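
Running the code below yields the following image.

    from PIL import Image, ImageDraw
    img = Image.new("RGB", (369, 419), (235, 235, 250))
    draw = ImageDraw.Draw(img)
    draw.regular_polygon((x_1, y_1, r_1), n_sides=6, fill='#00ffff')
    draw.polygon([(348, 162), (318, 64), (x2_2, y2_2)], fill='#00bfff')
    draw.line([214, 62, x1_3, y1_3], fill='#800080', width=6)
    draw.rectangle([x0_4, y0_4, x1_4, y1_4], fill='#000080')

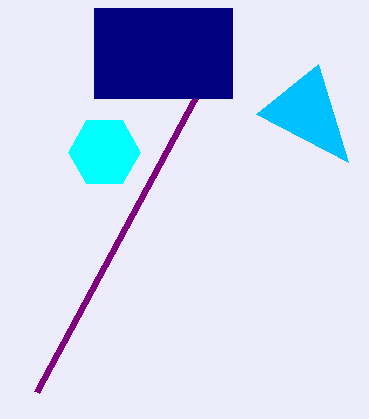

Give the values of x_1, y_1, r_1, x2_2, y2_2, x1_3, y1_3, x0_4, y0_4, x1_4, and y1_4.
x_1 = 104
y_1 = 152
r_1 = 36
x2_2 = 256
y2_2 = 114
x1_3 = 36
y1_3 = 392
x0_4 = 94
y0_4 = 8
x1_4 = 232
y1_4 = 98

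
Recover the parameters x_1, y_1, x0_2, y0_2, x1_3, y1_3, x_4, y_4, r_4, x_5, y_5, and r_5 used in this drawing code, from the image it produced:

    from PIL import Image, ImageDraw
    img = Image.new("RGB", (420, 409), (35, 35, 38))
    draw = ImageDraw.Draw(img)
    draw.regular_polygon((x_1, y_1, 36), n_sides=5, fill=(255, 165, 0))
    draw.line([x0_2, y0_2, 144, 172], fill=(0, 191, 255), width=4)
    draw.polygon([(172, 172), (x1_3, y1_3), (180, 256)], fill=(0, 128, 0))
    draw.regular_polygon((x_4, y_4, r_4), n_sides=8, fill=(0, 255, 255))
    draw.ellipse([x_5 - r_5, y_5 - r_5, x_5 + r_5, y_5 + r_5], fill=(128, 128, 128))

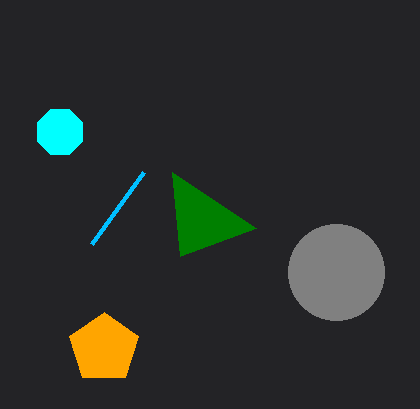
x_1 = 104; y_1 = 348; x0_2 = 92; y0_2 = 244; x1_3 = 256; y1_3 = 228; x_4 = 60; y_4 = 132; r_4 = 24; x_5 = 336; y_5 = 272; r_5 = 48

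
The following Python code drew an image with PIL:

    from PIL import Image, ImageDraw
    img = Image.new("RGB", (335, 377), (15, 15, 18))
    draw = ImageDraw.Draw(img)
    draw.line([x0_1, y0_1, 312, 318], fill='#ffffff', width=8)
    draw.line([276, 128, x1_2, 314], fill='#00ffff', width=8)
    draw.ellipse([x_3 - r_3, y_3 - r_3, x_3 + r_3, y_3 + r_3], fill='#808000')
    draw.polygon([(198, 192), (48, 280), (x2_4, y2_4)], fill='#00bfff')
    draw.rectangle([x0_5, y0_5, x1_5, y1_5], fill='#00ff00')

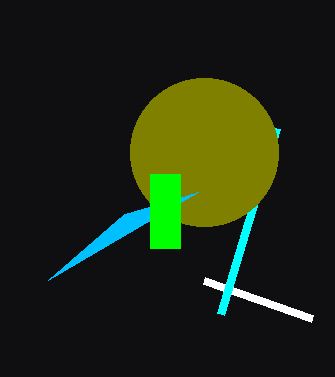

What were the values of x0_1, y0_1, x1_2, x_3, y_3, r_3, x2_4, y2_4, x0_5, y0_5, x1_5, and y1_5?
x0_1 = 204, y0_1 = 280, x1_2 = 220, x_3 = 204, y_3 = 152, r_3 = 74, x2_4 = 124, y2_4 = 214, x0_5 = 150, y0_5 = 174, x1_5 = 180, y1_5 = 248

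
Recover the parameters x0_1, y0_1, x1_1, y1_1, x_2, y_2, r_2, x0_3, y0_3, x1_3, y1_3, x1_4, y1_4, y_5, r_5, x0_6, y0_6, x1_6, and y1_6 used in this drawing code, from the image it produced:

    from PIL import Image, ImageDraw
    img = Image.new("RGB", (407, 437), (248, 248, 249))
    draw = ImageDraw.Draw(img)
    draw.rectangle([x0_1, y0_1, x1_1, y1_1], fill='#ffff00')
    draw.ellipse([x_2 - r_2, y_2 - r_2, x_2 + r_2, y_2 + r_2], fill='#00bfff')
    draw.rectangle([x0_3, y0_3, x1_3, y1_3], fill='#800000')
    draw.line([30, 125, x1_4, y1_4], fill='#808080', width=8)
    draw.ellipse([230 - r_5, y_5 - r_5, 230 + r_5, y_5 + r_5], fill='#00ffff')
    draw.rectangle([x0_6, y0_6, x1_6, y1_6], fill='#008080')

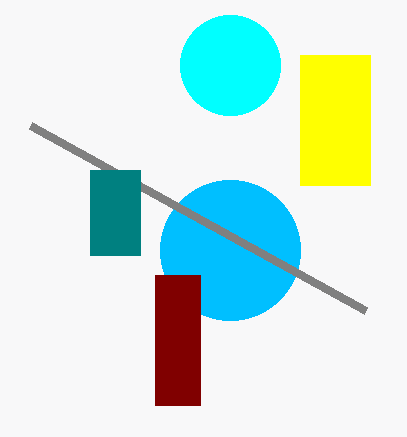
x0_1 = 300; y0_1 = 55; x1_1 = 370; y1_1 = 185; x_2 = 230; y_2 = 250; r_2 = 70; x0_3 = 155; y0_3 = 275; x1_3 = 200; y1_3 = 405; x1_4 = 365; y1_4 = 310; y_5 = 65; r_5 = 50; x0_6 = 90; y0_6 = 170; x1_6 = 140; y1_6 = 255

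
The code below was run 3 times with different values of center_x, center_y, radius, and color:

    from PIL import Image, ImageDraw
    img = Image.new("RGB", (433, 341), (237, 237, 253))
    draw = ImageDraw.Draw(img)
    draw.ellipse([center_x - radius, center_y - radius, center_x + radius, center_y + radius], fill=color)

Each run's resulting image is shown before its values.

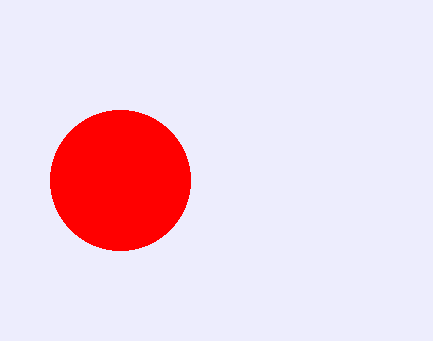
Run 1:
center_x = 120; center_y = 180; radius = 70; color = 'red'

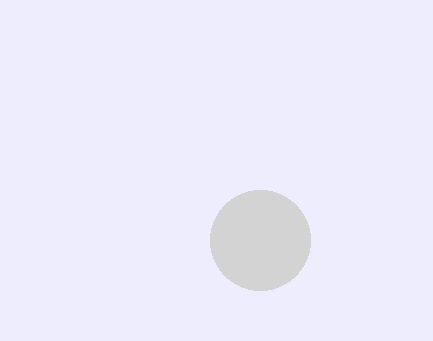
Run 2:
center_x = 260, center_y = 240, radius = 50, color = 'lightgray'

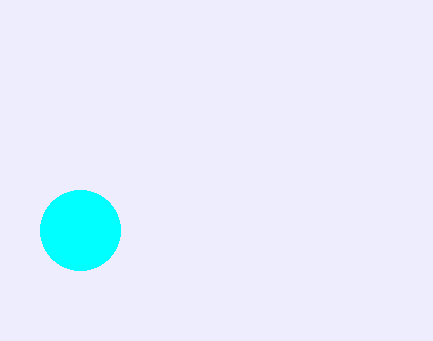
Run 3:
center_x = 80; center_y = 230; radius = 40; color = 'cyan'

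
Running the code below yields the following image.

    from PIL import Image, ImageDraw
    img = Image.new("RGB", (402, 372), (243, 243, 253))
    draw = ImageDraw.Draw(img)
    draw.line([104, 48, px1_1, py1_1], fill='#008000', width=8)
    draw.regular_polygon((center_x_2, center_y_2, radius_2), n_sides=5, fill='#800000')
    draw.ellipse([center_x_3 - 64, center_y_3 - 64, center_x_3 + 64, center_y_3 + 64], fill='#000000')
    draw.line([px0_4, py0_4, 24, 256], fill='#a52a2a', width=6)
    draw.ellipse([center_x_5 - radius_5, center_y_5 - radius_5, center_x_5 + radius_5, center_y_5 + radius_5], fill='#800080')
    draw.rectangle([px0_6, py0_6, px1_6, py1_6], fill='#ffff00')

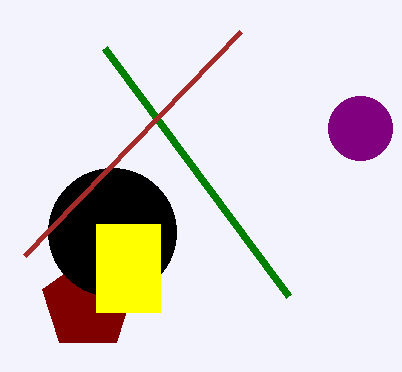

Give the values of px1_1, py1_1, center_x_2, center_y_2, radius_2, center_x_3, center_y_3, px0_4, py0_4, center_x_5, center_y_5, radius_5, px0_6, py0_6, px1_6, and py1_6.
px1_1 = 288
py1_1 = 296
center_x_2 = 88
center_y_2 = 304
radius_2 = 48
center_x_3 = 112
center_y_3 = 232
px0_4 = 240
py0_4 = 32
center_x_5 = 360
center_y_5 = 128
radius_5 = 32
px0_6 = 96
py0_6 = 224
px1_6 = 160
py1_6 = 312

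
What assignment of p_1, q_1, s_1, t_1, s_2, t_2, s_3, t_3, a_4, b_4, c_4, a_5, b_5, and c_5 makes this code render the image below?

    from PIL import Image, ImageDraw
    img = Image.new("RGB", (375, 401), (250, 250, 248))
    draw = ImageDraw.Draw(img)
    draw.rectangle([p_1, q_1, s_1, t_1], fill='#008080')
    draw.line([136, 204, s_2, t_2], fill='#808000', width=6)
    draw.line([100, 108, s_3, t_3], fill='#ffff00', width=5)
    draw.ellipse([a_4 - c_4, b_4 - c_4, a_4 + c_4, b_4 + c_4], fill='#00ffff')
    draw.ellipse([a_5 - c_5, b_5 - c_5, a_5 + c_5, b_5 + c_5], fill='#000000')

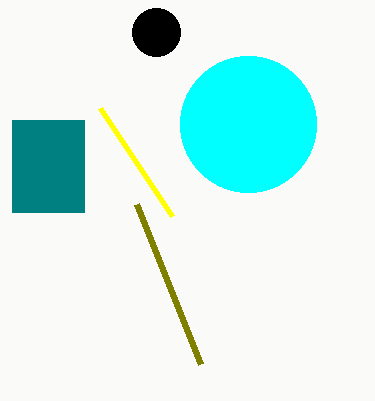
p_1 = 12; q_1 = 120; s_1 = 84; t_1 = 212; s_2 = 200; t_2 = 364; s_3 = 172; t_3 = 216; a_4 = 248; b_4 = 124; c_4 = 68; a_5 = 156; b_5 = 32; c_5 = 24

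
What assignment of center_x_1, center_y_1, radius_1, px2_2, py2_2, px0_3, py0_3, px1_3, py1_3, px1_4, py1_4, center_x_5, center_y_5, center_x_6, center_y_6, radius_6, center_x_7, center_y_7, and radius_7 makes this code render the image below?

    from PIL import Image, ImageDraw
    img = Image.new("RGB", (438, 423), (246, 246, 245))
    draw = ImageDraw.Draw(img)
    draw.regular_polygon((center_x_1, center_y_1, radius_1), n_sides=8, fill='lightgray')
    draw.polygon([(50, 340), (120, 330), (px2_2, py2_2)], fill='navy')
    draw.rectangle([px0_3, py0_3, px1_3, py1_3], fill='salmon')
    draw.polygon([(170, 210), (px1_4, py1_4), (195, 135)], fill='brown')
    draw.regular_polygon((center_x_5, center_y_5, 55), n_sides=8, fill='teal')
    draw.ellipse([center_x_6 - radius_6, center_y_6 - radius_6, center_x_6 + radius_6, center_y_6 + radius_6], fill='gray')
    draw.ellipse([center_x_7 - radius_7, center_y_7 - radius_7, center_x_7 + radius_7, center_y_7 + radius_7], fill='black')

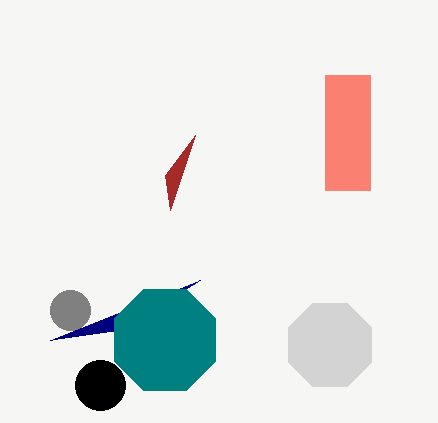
center_x_1 = 330
center_y_1 = 345
radius_1 = 45
px2_2 = 200
py2_2 = 280
px0_3 = 325
py0_3 = 75
px1_3 = 370
py1_3 = 190
px1_4 = 165
py1_4 = 175
center_x_5 = 165
center_y_5 = 340
center_x_6 = 70
center_y_6 = 310
radius_6 = 20
center_x_7 = 100
center_y_7 = 385
radius_7 = 25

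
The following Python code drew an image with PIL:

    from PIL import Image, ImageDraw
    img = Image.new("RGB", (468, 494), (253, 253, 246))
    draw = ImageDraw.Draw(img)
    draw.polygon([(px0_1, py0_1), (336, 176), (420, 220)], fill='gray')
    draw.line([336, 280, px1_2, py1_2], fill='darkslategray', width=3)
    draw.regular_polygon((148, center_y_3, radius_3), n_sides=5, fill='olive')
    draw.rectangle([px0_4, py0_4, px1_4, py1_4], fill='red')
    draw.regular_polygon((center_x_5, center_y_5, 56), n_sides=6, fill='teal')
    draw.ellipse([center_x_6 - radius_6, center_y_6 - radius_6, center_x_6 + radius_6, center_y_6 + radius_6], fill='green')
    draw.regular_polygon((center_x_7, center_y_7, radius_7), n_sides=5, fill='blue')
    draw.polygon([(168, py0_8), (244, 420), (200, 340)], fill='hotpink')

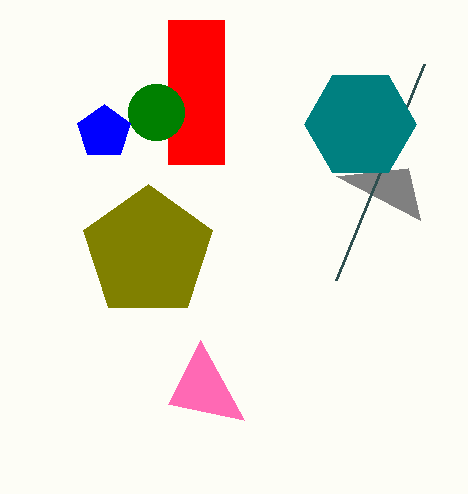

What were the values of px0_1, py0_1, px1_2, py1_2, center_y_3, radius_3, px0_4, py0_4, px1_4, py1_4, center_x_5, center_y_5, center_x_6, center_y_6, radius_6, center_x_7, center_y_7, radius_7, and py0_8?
px0_1 = 408; py0_1 = 168; px1_2 = 424; py1_2 = 64; center_y_3 = 252; radius_3 = 68; px0_4 = 168; py0_4 = 20; px1_4 = 224; py1_4 = 164; center_x_5 = 360; center_y_5 = 124; center_x_6 = 156; center_y_6 = 112; radius_6 = 28; center_x_7 = 104; center_y_7 = 132; radius_7 = 28; py0_8 = 404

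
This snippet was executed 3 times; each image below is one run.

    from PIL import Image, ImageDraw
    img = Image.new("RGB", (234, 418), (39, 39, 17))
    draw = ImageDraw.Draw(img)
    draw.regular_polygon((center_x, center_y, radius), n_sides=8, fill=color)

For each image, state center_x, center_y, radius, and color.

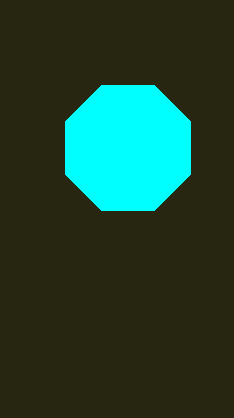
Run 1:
center_x = 128, center_y = 148, radius = 68, color = 'cyan'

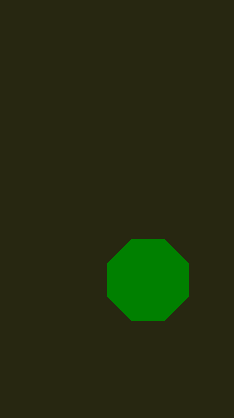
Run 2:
center_x = 148, center_y = 280, radius = 44, color = 'green'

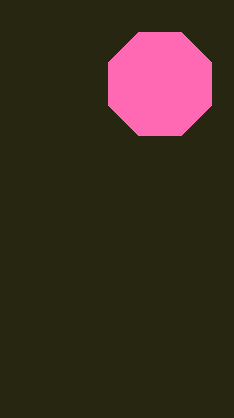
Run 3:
center_x = 160
center_y = 84
radius = 56
color = 'hotpink'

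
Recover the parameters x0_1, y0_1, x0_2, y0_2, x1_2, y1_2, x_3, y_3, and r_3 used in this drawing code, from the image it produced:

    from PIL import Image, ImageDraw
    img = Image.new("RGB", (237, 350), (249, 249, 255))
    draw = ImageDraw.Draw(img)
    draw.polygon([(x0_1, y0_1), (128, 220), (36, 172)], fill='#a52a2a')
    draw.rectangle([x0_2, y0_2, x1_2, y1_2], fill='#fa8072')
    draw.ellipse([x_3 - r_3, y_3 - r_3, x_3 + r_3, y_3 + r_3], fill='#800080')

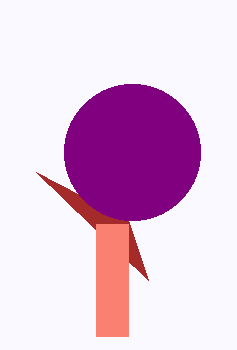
x0_1 = 148, y0_1 = 280, x0_2 = 96, y0_2 = 224, x1_2 = 128, y1_2 = 336, x_3 = 132, y_3 = 152, r_3 = 68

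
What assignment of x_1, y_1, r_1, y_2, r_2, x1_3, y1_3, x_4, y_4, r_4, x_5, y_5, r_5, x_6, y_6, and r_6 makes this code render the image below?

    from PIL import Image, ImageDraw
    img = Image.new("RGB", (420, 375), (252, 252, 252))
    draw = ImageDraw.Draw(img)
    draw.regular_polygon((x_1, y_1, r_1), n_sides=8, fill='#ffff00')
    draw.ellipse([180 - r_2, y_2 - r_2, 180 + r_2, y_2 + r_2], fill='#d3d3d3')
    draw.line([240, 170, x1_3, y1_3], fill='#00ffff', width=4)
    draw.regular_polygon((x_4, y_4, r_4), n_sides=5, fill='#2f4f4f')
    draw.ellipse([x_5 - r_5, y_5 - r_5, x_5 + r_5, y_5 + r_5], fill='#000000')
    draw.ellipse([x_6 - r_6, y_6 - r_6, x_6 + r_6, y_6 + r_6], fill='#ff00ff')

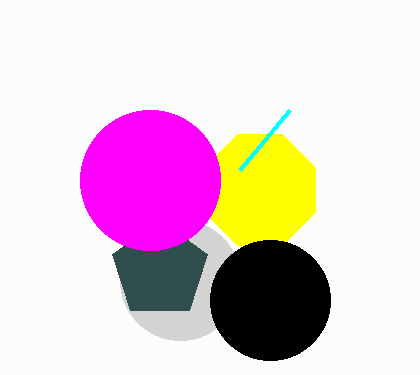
x_1 = 260, y_1 = 190, r_1 = 60, y_2 = 280, r_2 = 60, x1_3 = 290, y1_3 = 110, x_4 = 160, y_4 = 270, r_4 = 50, x_5 = 270, y_5 = 300, r_5 = 60, x_6 = 150, y_6 = 180, r_6 = 70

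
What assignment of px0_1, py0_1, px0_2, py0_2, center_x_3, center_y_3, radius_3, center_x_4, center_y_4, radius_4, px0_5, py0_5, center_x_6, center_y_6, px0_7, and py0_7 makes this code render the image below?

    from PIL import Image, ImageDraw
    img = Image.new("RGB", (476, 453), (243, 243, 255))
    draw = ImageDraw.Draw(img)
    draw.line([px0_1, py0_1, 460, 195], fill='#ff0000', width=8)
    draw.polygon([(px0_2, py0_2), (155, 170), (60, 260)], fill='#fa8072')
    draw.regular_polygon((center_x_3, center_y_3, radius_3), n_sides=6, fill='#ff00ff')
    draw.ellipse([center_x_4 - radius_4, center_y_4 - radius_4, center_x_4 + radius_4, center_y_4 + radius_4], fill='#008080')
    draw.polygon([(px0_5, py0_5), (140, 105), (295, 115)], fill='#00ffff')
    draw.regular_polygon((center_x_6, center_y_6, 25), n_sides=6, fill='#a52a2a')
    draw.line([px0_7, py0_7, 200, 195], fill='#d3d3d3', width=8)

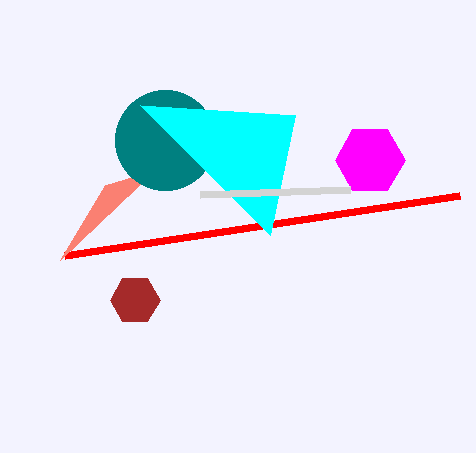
px0_1 = 65; py0_1 = 255; px0_2 = 105; py0_2 = 185; center_x_3 = 370; center_y_3 = 160; radius_3 = 35; center_x_4 = 165; center_y_4 = 140; radius_4 = 50; px0_5 = 270; py0_5 = 235; center_x_6 = 135; center_y_6 = 300; px0_7 = 350; py0_7 = 190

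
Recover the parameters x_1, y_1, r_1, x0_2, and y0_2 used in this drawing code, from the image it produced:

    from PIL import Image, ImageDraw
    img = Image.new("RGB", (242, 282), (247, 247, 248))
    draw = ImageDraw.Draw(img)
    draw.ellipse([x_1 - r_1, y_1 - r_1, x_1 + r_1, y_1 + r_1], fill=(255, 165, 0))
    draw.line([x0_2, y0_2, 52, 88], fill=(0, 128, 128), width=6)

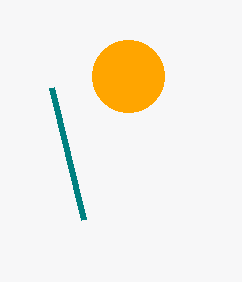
x_1 = 128
y_1 = 76
r_1 = 36
x0_2 = 84
y0_2 = 220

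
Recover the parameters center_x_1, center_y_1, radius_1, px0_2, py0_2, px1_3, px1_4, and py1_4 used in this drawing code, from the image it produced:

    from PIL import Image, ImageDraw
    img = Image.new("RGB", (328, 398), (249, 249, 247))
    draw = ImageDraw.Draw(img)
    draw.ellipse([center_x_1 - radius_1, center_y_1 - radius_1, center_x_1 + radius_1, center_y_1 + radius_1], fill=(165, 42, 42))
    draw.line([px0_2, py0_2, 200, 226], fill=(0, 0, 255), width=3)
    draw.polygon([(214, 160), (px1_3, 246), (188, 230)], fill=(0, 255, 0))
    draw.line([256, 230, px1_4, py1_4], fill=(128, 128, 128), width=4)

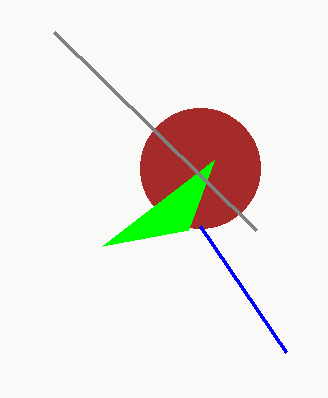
center_x_1 = 200
center_y_1 = 168
radius_1 = 60
px0_2 = 286
py0_2 = 352
px1_3 = 102
px1_4 = 54
py1_4 = 32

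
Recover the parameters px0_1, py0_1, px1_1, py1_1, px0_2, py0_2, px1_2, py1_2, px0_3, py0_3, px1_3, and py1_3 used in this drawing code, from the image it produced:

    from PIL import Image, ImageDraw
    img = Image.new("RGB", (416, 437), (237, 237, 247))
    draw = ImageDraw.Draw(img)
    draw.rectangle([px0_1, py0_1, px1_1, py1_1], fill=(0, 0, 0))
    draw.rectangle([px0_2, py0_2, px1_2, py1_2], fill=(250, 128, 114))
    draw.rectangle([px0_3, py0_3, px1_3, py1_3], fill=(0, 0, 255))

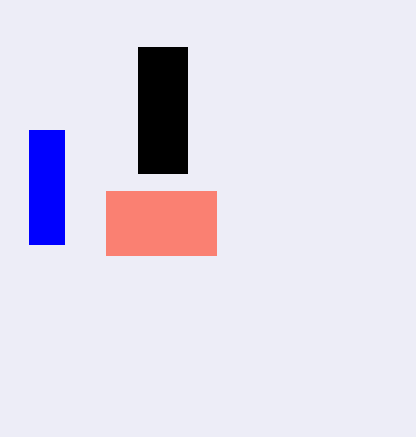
px0_1 = 138; py0_1 = 47; px1_1 = 187; py1_1 = 173; px0_2 = 106; py0_2 = 191; px1_2 = 216; py1_2 = 255; px0_3 = 29; py0_3 = 130; px1_3 = 64; py1_3 = 244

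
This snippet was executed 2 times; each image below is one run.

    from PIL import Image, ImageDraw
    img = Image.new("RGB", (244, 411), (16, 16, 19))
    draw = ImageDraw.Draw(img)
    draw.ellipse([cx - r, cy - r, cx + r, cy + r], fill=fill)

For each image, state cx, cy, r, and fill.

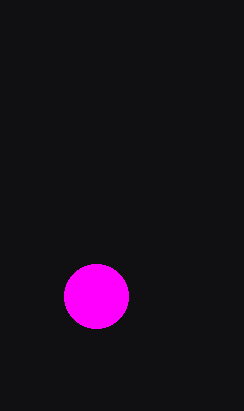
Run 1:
cx = 96
cy = 296
r = 32
fill = 'magenta'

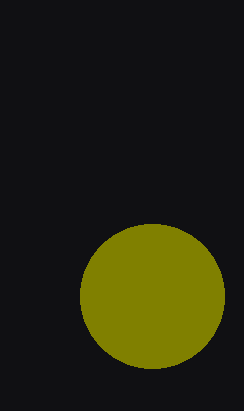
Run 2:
cx = 152; cy = 296; r = 72; fill = 'olive'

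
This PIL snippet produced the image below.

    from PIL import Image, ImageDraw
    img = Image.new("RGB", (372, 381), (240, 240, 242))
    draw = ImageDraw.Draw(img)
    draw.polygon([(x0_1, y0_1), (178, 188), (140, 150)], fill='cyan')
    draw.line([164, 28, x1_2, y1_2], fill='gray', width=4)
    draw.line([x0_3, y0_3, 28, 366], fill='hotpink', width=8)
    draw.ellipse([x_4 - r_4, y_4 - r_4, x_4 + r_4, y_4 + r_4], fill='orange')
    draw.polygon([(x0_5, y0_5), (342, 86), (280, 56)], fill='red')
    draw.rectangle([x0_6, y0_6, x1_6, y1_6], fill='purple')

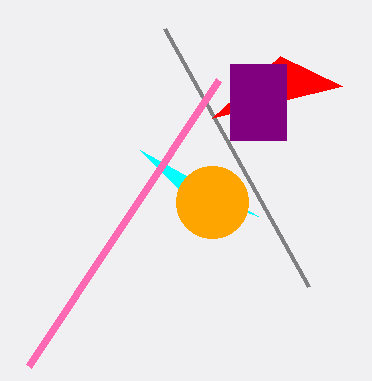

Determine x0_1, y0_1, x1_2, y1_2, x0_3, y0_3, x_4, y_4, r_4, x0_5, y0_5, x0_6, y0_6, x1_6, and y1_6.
x0_1 = 258; y0_1 = 216; x1_2 = 308; y1_2 = 286; x0_3 = 218; y0_3 = 80; x_4 = 212; y_4 = 202; r_4 = 36; x0_5 = 212; y0_5 = 118; x0_6 = 230; y0_6 = 64; x1_6 = 286; y1_6 = 140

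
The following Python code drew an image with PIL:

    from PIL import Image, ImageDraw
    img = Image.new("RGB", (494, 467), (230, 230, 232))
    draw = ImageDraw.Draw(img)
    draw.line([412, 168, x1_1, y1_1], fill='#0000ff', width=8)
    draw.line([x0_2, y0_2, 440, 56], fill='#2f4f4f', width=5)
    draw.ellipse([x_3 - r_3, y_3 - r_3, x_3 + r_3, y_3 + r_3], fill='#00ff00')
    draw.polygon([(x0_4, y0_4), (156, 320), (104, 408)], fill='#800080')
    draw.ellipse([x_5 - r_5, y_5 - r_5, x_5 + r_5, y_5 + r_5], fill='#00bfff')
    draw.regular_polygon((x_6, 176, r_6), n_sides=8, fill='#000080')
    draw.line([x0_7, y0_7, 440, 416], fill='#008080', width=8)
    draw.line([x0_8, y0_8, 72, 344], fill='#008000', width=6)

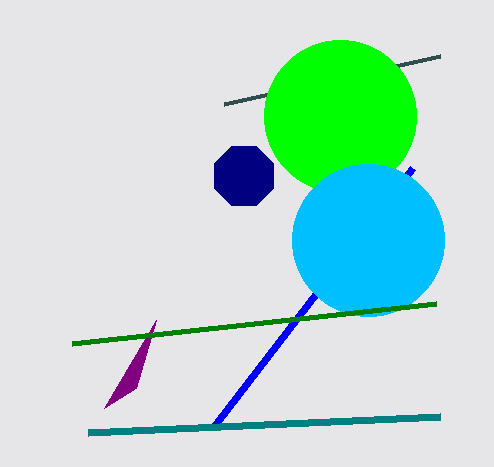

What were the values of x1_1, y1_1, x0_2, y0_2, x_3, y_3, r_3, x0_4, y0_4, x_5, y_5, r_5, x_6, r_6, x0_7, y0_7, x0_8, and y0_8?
x1_1 = 212, y1_1 = 428, x0_2 = 224, y0_2 = 104, x_3 = 340, y_3 = 116, r_3 = 76, x0_4 = 136, y0_4 = 388, x_5 = 368, y_5 = 240, r_5 = 76, x_6 = 244, r_6 = 32, x0_7 = 88, y0_7 = 432, x0_8 = 436, y0_8 = 304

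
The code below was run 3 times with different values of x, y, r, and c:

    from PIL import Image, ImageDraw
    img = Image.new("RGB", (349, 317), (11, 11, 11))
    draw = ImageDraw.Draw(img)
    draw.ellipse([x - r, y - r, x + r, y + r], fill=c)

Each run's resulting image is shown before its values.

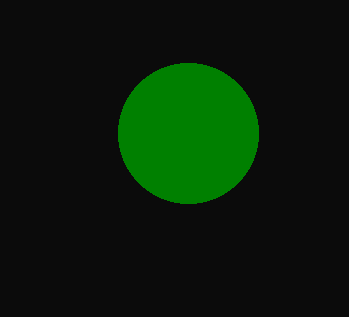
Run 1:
x = 188
y = 133
r = 70
c = 'green'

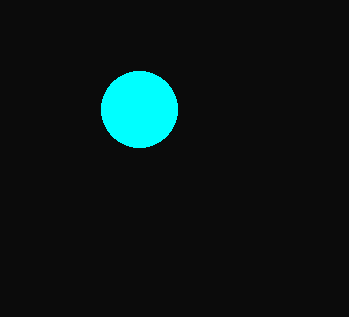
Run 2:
x = 139
y = 109
r = 38
c = 'cyan'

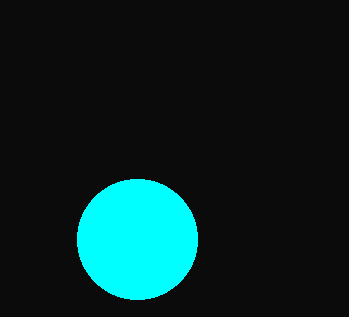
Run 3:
x = 137, y = 239, r = 60, c = 'cyan'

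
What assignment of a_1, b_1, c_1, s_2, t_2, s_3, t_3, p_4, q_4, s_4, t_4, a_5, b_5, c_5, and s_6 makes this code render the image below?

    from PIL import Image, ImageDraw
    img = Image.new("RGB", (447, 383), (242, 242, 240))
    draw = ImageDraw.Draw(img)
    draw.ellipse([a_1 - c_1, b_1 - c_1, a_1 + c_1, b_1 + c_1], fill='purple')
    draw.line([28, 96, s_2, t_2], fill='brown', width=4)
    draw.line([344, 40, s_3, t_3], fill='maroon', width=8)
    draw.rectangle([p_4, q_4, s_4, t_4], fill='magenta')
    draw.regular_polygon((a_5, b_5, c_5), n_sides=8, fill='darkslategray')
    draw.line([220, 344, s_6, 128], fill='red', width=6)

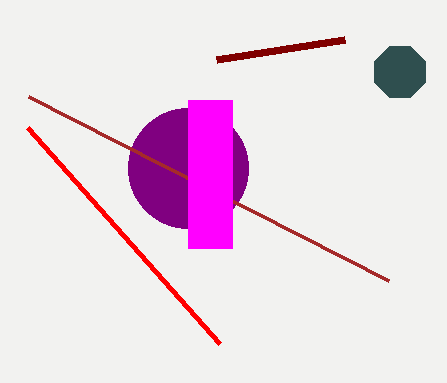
a_1 = 188; b_1 = 168; c_1 = 60; s_2 = 388; t_2 = 280; s_3 = 216; t_3 = 60; p_4 = 188; q_4 = 100; s_4 = 232; t_4 = 248; a_5 = 400; b_5 = 72; c_5 = 28; s_6 = 28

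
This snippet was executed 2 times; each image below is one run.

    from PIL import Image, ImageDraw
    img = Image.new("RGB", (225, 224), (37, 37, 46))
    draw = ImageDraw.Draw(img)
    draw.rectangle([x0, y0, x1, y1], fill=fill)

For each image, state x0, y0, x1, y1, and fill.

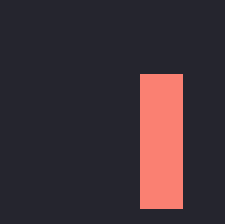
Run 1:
x0 = 140, y0 = 74, x1 = 182, y1 = 208, fill = 'salmon'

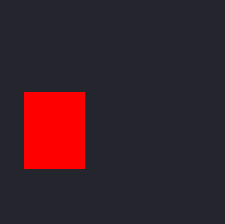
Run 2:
x0 = 24; y0 = 92; x1 = 84; y1 = 168; fill = 'red'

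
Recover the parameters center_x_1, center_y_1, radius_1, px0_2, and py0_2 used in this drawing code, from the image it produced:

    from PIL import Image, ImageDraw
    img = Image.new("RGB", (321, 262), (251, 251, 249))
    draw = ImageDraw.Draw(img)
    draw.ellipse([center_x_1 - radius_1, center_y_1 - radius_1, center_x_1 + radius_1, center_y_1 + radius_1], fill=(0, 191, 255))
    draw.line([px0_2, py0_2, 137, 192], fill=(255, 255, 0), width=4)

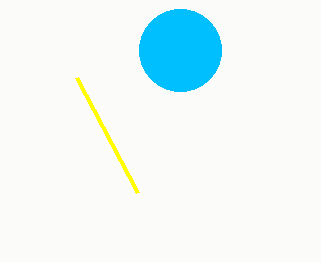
center_x_1 = 180; center_y_1 = 50; radius_1 = 41; px0_2 = 76; py0_2 = 77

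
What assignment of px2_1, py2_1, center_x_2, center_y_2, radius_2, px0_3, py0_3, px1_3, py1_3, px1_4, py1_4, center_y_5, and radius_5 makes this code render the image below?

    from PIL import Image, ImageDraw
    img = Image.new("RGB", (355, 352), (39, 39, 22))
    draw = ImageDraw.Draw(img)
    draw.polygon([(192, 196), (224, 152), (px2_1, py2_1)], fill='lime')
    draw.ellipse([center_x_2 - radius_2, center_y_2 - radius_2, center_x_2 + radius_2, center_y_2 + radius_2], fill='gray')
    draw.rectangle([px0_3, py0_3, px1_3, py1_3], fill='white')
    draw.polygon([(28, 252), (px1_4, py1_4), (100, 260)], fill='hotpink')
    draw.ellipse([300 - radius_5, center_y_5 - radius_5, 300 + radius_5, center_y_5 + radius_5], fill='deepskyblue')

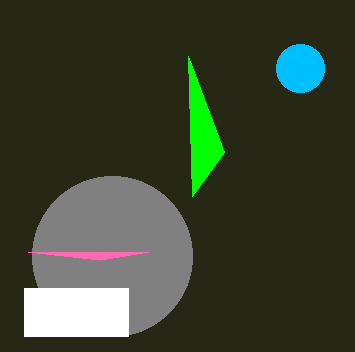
px2_1 = 188
py2_1 = 56
center_x_2 = 112
center_y_2 = 256
radius_2 = 80
px0_3 = 24
py0_3 = 288
px1_3 = 128
py1_3 = 336
px1_4 = 148
py1_4 = 252
center_y_5 = 68
radius_5 = 24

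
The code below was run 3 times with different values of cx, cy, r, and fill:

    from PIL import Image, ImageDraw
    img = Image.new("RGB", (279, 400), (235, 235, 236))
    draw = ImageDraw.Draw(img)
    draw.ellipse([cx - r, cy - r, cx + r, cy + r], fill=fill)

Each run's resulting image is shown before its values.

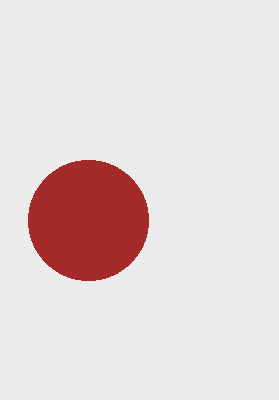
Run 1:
cx = 88, cy = 220, r = 60, fill = 'brown'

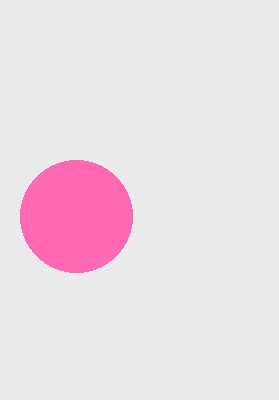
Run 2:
cx = 76
cy = 216
r = 56
fill = 'hotpink'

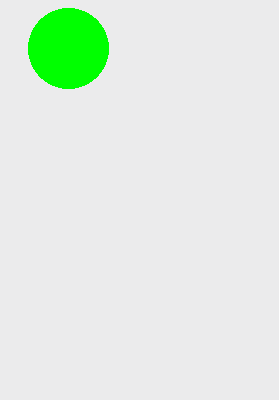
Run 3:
cx = 68; cy = 48; r = 40; fill = 'lime'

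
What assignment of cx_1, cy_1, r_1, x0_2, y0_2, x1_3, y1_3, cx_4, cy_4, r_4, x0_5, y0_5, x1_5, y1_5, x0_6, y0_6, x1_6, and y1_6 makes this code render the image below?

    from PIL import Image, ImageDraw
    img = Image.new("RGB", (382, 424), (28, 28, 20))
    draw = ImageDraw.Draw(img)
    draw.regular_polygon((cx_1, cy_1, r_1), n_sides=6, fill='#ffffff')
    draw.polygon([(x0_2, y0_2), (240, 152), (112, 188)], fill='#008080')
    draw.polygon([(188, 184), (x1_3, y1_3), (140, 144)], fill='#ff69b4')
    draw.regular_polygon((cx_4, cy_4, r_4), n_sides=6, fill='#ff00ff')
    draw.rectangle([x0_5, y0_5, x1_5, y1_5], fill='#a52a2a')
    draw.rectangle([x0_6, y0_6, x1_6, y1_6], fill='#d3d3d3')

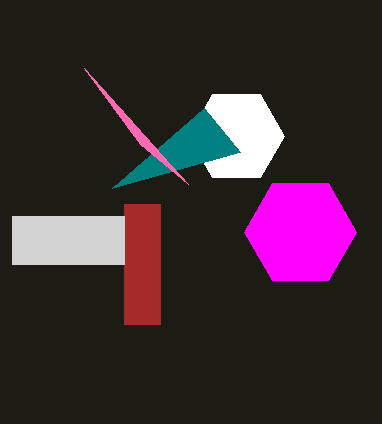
cx_1 = 236, cy_1 = 136, r_1 = 48, x0_2 = 204, y0_2 = 108, x1_3 = 84, y1_3 = 68, cx_4 = 300, cy_4 = 232, r_4 = 56, x0_5 = 124, y0_5 = 204, x1_5 = 160, y1_5 = 324, x0_6 = 12, y0_6 = 216, x1_6 = 124, y1_6 = 264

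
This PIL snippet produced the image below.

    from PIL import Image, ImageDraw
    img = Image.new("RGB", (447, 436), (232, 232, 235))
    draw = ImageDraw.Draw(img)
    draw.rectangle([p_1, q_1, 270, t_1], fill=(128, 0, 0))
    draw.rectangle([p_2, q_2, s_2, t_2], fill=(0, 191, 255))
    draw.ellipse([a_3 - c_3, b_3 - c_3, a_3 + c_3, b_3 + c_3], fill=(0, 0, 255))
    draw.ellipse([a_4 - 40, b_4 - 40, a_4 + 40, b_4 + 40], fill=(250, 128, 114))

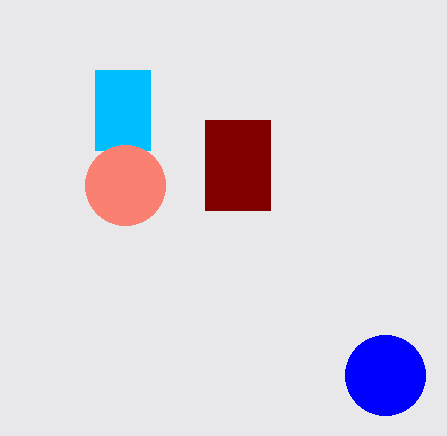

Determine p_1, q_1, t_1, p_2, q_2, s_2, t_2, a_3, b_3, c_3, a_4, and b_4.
p_1 = 205; q_1 = 120; t_1 = 210; p_2 = 95; q_2 = 70; s_2 = 150; t_2 = 150; a_3 = 385; b_3 = 375; c_3 = 40; a_4 = 125; b_4 = 185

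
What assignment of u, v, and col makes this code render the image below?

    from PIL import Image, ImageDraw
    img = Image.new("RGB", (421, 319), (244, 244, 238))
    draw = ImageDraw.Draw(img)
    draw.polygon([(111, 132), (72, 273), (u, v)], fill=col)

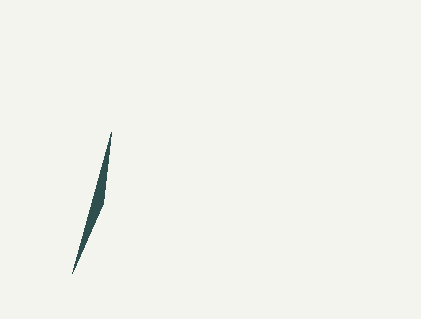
u = 103, v = 203, col = 'darkslategray'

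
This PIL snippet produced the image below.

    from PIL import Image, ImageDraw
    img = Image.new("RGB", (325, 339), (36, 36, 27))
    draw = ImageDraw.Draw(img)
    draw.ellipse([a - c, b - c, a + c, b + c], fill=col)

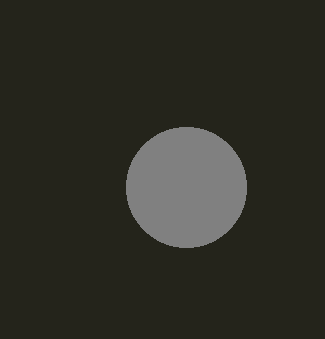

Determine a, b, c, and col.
a = 186; b = 187; c = 60; col = 'gray'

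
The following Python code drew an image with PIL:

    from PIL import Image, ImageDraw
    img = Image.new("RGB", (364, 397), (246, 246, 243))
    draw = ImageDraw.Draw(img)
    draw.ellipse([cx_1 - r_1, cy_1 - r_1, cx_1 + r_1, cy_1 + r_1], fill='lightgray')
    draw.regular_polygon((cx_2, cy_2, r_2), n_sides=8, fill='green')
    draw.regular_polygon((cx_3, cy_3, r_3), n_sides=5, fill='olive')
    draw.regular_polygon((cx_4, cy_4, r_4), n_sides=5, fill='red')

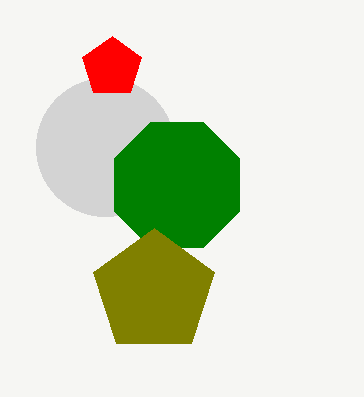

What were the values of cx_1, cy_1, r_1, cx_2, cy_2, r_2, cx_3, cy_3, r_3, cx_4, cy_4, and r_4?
cx_1 = 105
cy_1 = 147
r_1 = 69
cx_2 = 177
cy_2 = 185
r_2 = 68
cx_3 = 154
cy_3 = 292
r_3 = 64
cx_4 = 112
cy_4 = 67
r_4 = 31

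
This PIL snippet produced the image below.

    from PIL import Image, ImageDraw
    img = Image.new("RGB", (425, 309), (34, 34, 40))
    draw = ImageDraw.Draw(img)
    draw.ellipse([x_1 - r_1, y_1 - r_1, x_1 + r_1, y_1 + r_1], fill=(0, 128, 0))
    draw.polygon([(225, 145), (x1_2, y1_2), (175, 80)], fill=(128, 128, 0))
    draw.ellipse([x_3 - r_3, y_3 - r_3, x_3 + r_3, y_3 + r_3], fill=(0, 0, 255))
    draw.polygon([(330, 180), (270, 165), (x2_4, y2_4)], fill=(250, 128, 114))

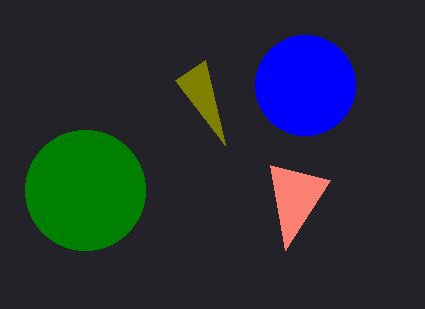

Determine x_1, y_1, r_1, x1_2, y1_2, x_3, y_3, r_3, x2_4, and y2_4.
x_1 = 85, y_1 = 190, r_1 = 60, x1_2 = 205, y1_2 = 60, x_3 = 305, y_3 = 85, r_3 = 50, x2_4 = 285, y2_4 = 250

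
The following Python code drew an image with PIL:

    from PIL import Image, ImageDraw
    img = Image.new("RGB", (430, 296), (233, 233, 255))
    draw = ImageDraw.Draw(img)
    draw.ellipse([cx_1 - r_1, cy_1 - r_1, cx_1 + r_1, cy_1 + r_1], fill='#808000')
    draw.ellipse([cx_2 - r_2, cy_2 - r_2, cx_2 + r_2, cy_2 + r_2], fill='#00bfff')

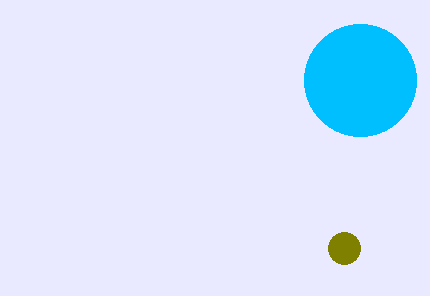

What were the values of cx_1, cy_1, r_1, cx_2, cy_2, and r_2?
cx_1 = 344
cy_1 = 248
r_1 = 16
cx_2 = 360
cy_2 = 80
r_2 = 56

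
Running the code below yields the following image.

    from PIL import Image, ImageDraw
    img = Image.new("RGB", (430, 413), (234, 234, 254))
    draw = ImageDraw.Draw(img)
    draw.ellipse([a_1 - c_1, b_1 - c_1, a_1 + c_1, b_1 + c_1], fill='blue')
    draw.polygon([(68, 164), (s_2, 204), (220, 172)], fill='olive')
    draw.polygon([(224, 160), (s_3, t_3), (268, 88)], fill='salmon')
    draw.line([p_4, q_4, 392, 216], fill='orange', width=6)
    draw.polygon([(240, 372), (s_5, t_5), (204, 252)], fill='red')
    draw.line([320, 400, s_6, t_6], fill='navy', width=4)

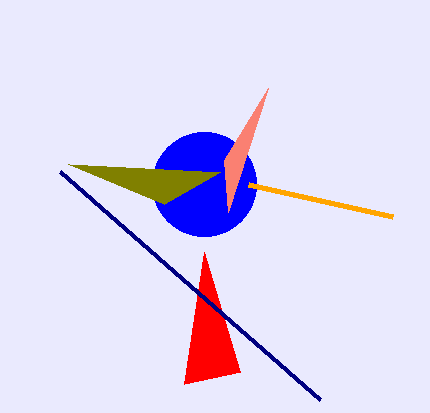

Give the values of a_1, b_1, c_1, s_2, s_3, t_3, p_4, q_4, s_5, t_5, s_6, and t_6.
a_1 = 204, b_1 = 184, c_1 = 52, s_2 = 164, s_3 = 228, t_3 = 212, p_4 = 248, q_4 = 184, s_5 = 184, t_5 = 384, s_6 = 60, t_6 = 172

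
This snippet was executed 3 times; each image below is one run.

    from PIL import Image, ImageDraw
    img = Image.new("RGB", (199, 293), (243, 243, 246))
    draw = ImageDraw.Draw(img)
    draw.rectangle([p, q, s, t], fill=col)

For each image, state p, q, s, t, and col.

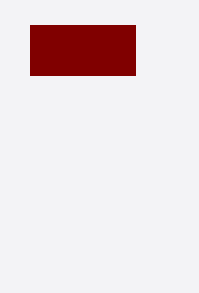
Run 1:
p = 30
q = 25
s = 135
t = 75
col = 'maroon'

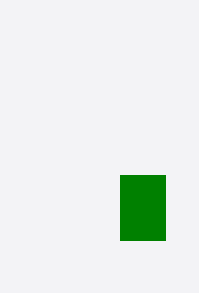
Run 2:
p = 120
q = 175
s = 165
t = 240
col = 'green'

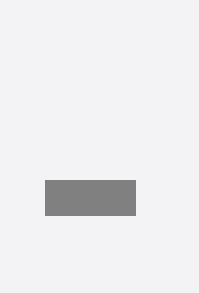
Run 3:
p = 45; q = 180; s = 135; t = 215; col = 'gray'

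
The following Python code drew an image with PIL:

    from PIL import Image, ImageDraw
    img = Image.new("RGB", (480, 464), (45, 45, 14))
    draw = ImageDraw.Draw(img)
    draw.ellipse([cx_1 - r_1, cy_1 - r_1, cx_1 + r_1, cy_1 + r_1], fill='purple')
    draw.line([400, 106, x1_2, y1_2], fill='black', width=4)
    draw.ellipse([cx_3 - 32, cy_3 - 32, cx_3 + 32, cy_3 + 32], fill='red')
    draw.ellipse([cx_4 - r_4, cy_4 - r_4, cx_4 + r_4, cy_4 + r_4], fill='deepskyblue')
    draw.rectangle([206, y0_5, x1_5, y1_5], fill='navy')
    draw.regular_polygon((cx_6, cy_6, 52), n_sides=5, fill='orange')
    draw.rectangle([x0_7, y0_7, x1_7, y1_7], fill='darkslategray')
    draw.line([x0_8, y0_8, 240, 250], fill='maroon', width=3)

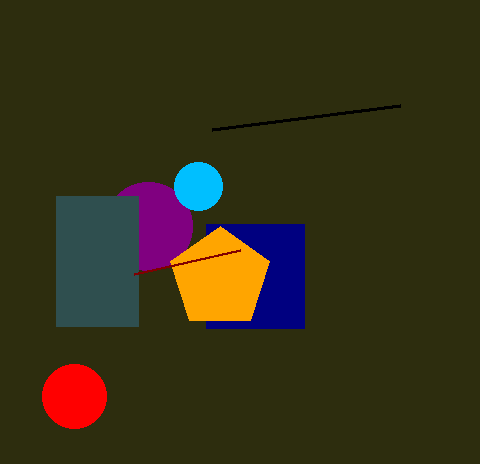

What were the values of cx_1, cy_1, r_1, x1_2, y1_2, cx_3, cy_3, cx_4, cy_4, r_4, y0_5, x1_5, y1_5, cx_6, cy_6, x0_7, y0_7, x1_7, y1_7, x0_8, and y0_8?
cx_1 = 148; cy_1 = 226; r_1 = 44; x1_2 = 212; y1_2 = 130; cx_3 = 74; cy_3 = 396; cx_4 = 198; cy_4 = 186; r_4 = 24; y0_5 = 224; x1_5 = 304; y1_5 = 328; cx_6 = 220; cy_6 = 278; x0_7 = 56; y0_7 = 196; x1_7 = 138; y1_7 = 326; x0_8 = 134; y0_8 = 274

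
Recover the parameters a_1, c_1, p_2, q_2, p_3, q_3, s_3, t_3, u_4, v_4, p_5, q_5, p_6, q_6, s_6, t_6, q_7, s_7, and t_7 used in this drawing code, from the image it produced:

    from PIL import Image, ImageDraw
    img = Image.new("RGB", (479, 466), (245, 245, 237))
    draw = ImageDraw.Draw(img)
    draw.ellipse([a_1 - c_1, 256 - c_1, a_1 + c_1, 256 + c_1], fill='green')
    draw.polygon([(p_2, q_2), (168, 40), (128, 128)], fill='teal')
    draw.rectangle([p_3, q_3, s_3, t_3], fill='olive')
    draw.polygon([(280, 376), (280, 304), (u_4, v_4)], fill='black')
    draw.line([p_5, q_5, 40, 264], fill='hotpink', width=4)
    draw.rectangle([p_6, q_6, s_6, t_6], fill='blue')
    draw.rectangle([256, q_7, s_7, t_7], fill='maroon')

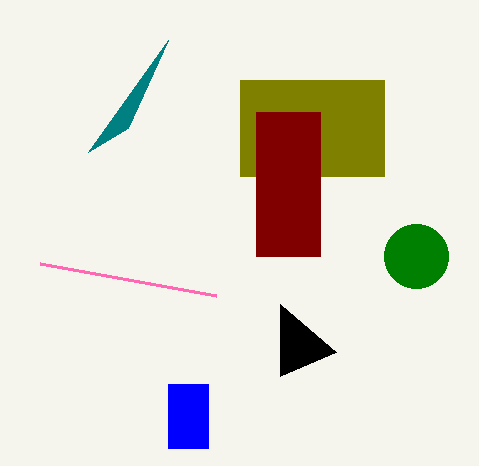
a_1 = 416; c_1 = 32; p_2 = 88; q_2 = 152; p_3 = 240; q_3 = 80; s_3 = 384; t_3 = 176; u_4 = 336; v_4 = 352; p_5 = 216; q_5 = 296; p_6 = 168; q_6 = 384; s_6 = 208; t_6 = 448; q_7 = 112; s_7 = 320; t_7 = 256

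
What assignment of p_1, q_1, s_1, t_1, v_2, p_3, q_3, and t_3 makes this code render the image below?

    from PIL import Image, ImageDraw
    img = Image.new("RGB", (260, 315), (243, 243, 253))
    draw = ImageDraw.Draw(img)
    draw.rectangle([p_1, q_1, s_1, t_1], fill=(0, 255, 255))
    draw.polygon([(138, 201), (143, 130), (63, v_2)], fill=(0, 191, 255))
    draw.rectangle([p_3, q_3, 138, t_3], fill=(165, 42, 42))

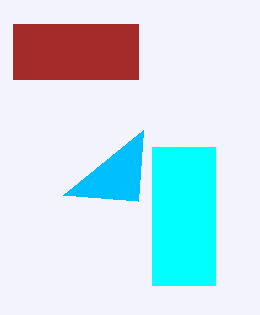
p_1 = 152, q_1 = 147, s_1 = 215, t_1 = 285, v_2 = 195, p_3 = 13, q_3 = 24, t_3 = 79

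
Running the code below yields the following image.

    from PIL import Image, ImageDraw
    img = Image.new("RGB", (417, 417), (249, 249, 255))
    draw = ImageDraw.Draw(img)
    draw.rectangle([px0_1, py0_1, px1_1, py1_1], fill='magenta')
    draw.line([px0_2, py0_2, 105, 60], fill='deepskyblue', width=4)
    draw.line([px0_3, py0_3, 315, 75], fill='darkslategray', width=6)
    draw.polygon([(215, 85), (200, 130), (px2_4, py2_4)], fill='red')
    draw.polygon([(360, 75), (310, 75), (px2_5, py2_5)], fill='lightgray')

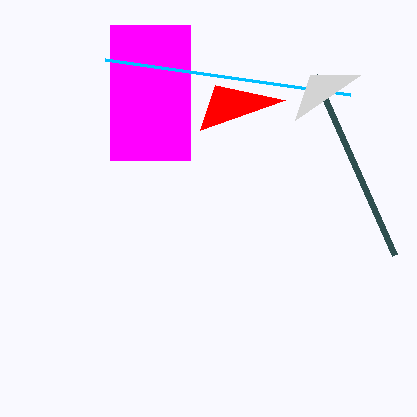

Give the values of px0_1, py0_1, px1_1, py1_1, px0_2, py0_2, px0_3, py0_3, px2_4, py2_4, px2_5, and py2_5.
px0_1 = 110
py0_1 = 25
px1_1 = 190
py1_1 = 160
px0_2 = 350
py0_2 = 95
px0_3 = 395
py0_3 = 255
px2_4 = 285
py2_4 = 100
px2_5 = 295
py2_5 = 120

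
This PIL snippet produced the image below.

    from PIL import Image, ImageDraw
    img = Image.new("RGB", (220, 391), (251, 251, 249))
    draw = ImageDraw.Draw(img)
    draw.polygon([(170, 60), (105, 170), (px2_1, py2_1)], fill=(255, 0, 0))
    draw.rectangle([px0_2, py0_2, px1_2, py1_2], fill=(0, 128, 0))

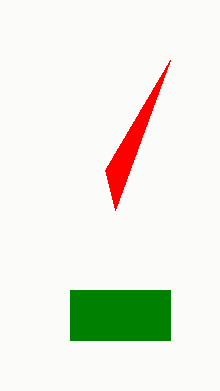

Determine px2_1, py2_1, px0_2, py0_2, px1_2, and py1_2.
px2_1 = 115; py2_1 = 210; px0_2 = 70; py0_2 = 290; px1_2 = 170; py1_2 = 340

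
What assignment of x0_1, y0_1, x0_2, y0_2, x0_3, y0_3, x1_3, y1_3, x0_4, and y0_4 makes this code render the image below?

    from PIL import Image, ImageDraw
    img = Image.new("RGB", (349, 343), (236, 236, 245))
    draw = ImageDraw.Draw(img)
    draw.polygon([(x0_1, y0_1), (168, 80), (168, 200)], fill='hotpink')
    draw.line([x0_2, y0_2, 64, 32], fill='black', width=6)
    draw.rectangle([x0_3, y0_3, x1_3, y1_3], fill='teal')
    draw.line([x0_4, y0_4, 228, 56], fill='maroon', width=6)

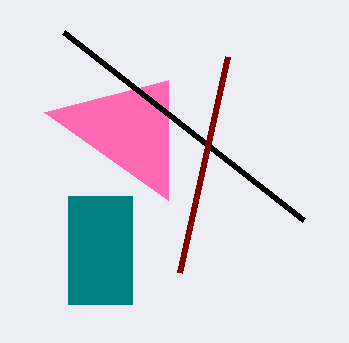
x0_1 = 44; y0_1 = 112; x0_2 = 304; y0_2 = 220; x0_3 = 68; y0_3 = 196; x1_3 = 132; y1_3 = 304; x0_4 = 180; y0_4 = 272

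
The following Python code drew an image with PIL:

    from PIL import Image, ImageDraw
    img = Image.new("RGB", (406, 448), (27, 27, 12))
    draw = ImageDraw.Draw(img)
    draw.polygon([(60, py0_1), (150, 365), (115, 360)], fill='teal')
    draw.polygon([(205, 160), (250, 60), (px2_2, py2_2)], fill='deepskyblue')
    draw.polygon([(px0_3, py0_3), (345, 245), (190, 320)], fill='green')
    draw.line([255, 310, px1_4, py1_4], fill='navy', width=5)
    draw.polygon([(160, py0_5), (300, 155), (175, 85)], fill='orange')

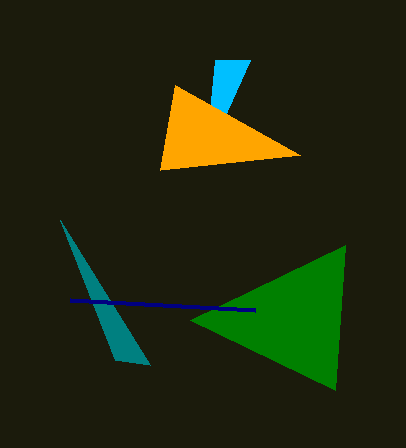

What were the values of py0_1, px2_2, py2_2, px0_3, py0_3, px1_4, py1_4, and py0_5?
py0_1 = 220; px2_2 = 215; py2_2 = 60; px0_3 = 335; py0_3 = 390; px1_4 = 70; py1_4 = 300; py0_5 = 170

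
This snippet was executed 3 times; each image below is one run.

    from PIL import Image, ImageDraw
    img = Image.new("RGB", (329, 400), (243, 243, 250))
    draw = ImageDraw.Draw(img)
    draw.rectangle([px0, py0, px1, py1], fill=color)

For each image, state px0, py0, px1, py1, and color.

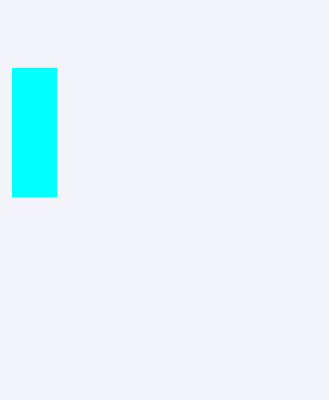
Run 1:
px0 = 12; py0 = 68; px1 = 56; py1 = 196; color = 'cyan'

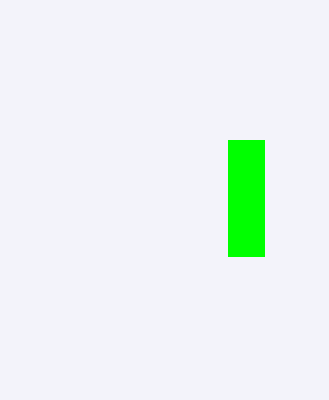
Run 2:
px0 = 228, py0 = 140, px1 = 264, py1 = 256, color = 'lime'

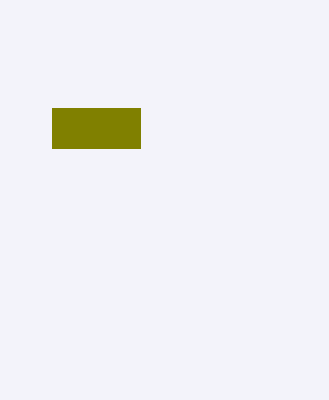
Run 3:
px0 = 52, py0 = 108, px1 = 140, py1 = 148, color = 'olive'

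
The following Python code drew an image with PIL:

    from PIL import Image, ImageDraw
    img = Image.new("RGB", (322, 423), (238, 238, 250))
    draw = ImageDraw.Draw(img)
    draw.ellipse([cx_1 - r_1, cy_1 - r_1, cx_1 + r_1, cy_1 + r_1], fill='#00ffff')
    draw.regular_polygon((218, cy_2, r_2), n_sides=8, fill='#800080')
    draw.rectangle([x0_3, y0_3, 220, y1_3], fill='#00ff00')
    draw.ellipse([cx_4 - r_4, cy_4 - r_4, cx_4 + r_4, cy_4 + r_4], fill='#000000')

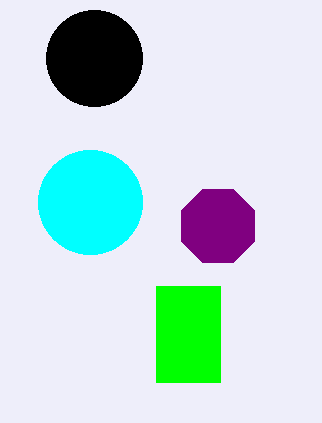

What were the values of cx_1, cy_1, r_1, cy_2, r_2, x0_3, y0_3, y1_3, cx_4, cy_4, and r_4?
cx_1 = 90
cy_1 = 202
r_1 = 52
cy_2 = 226
r_2 = 40
x0_3 = 156
y0_3 = 286
y1_3 = 382
cx_4 = 94
cy_4 = 58
r_4 = 48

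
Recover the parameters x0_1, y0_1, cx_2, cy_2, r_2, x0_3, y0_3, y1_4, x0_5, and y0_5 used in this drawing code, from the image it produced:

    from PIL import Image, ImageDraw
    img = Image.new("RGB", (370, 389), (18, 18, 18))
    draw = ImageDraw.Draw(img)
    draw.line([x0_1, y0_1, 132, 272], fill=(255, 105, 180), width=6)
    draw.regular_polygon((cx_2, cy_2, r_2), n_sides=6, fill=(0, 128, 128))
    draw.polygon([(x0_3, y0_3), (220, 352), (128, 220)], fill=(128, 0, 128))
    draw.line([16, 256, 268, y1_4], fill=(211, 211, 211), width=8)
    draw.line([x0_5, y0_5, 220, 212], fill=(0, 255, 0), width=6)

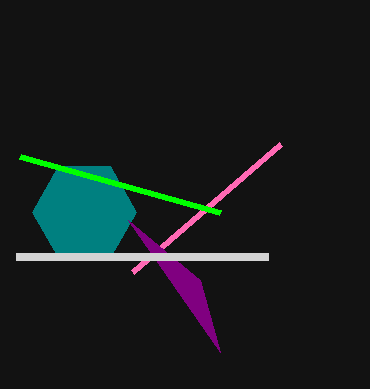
x0_1 = 280, y0_1 = 144, cx_2 = 84, cy_2 = 212, r_2 = 52, x0_3 = 200, y0_3 = 280, y1_4 = 256, x0_5 = 20, y0_5 = 156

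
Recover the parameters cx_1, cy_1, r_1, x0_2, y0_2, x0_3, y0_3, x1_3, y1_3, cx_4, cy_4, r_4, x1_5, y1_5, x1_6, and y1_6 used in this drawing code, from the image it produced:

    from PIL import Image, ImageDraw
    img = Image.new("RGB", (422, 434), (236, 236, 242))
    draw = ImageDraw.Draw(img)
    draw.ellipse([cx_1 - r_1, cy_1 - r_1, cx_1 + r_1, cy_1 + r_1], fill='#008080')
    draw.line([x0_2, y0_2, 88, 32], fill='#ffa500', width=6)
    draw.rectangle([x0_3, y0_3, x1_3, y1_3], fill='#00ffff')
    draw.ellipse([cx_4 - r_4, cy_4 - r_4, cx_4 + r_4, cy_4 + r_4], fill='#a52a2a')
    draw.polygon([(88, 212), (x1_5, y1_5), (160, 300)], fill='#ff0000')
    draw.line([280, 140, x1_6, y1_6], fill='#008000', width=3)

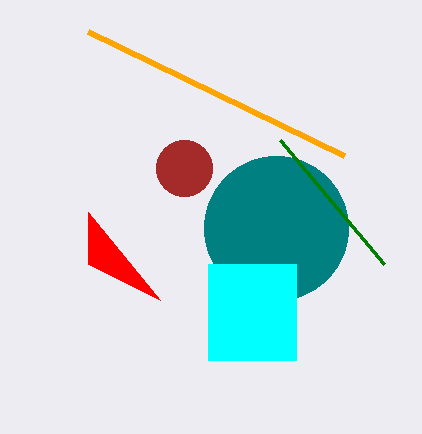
cx_1 = 276, cy_1 = 228, r_1 = 72, x0_2 = 344, y0_2 = 156, x0_3 = 208, y0_3 = 264, x1_3 = 296, y1_3 = 360, cx_4 = 184, cy_4 = 168, r_4 = 28, x1_5 = 88, y1_5 = 264, x1_6 = 384, y1_6 = 264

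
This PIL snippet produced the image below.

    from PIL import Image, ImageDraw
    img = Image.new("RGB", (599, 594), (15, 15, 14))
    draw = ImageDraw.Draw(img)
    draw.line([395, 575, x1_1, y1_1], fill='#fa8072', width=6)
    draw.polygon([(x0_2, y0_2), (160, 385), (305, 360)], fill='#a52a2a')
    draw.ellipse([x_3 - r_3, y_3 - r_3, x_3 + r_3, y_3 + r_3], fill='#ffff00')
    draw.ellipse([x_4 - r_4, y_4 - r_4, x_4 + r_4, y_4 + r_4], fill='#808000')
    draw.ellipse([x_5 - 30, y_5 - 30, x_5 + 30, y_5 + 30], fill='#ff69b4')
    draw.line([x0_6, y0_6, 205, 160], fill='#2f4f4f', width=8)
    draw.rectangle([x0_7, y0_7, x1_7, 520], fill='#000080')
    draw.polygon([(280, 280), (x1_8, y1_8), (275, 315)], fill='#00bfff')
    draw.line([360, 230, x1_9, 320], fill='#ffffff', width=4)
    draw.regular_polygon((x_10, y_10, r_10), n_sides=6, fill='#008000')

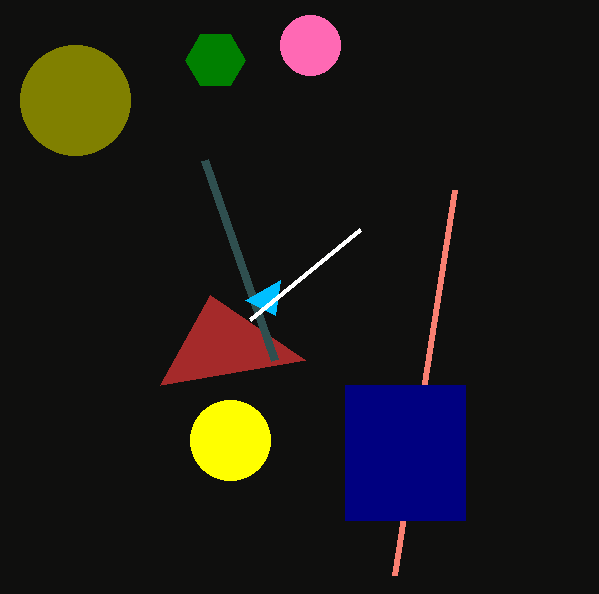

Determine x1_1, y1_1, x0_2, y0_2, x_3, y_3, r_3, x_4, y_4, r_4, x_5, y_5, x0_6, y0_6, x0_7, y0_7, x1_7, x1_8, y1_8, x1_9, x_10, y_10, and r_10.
x1_1 = 455
y1_1 = 190
x0_2 = 210
y0_2 = 295
x_3 = 230
y_3 = 440
r_3 = 40
x_4 = 75
y_4 = 100
r_4 = 55
x_5 = 310
y_5 = 45
x0_6 = 275
y0_6 = 360
x0_7 = 345
y0_7 = 385
x1_7 = 465
x1_8 = 245
y1_8 = 300
x1_9 = 250
x_10 = 215
y_10 = 60
r_10 = 30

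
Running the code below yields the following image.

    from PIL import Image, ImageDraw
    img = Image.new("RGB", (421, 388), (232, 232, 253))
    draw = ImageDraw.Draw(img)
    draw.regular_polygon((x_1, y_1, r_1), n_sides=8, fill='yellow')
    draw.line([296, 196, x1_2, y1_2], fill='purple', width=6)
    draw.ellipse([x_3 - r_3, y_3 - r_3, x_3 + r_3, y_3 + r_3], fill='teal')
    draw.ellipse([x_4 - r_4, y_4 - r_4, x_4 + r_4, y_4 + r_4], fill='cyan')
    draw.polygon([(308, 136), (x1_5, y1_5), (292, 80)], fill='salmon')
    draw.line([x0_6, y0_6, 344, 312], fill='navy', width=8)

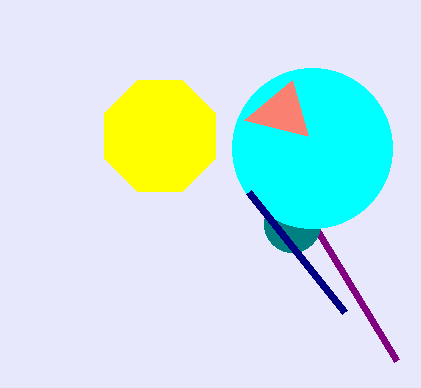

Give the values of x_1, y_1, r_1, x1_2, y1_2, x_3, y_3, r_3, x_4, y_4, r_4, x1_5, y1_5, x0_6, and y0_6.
x_1 = 160; y_1 = 136; r_1 = 60; x1_2 = 396; y1_2 = 360; x_3 = 292; y_3 = 224; r_3 = 28; x_4 = 312; y_4 = 148; r_4 = 80; x1_5 = 244; y1_5 = 120; x0_6 = 248; y0_6 = 192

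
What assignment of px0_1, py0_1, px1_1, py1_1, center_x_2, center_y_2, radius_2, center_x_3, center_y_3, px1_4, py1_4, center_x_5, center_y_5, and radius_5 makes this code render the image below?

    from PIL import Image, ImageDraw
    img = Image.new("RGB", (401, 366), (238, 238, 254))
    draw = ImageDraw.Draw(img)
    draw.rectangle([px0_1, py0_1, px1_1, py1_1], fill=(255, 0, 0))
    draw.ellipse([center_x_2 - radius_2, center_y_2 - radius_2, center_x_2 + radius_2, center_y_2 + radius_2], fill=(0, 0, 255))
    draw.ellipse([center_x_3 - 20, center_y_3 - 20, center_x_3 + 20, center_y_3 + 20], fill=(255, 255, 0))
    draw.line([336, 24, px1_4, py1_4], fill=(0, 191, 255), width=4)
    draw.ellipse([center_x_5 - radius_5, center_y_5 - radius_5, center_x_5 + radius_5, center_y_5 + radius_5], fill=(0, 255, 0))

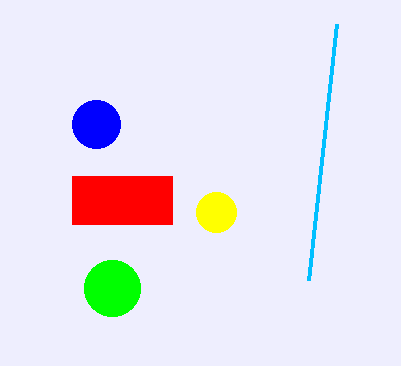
px0_1 = 72
py0_1 = 176
px1_1 = 172
py1_1 = 224
center_x_2 = 96
center_y_2 = 124
radius_2 = 24
center_x_3 = 216
center_y_3 = 212
px1_4 = 308
py1_4 = 280
center_x_5 = 112
center_y_5 = 288
radius_5 = 28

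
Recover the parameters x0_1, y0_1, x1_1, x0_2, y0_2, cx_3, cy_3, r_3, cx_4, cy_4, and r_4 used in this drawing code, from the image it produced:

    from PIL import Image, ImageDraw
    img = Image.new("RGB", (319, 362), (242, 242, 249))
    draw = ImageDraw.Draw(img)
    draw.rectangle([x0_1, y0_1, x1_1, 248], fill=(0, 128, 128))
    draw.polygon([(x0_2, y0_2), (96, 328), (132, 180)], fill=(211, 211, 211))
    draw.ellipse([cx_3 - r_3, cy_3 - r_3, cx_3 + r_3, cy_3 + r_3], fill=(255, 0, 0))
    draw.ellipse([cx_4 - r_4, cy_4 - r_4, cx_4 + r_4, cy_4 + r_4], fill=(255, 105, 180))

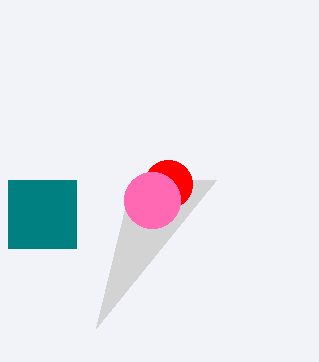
x0_1 = 8, y0_1 = 180, x1_1 = 76, x0_2 = 216, y0_2 = 180, cx_3 = 168, cy_3 = 184, r_3 = 24, cx_4 = 152, cy_4 = 200, r_4 = 28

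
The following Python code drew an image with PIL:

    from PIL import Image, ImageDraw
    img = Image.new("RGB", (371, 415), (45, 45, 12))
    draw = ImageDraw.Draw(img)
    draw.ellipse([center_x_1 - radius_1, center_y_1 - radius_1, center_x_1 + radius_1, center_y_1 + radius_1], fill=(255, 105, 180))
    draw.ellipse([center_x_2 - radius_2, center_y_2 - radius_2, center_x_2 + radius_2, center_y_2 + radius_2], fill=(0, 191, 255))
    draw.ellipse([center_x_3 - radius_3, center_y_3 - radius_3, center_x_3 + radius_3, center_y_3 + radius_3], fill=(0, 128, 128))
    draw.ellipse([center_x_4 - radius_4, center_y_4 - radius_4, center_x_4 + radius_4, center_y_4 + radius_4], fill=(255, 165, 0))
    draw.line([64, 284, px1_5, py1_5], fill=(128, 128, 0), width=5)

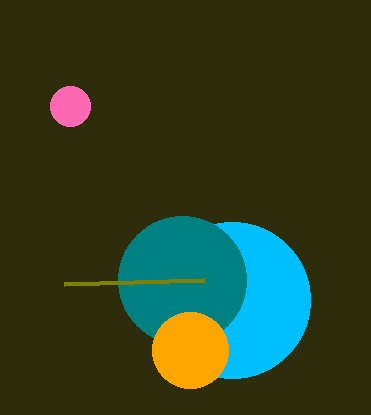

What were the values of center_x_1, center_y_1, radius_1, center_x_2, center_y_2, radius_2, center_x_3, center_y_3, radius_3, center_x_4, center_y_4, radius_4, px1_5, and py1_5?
center_x_1 = 70
center_y_1 = 106
radius_1 = 20
center_x_2 = 232
center_y_2 = 300
radius_2 = 78
center_x_3 = 182
center_y_3 = 280
radius_3 = 64
center_x_4 = 190
center_y_4 = 350
radius_4 = 38
px1_5 = 204
py1_5 = 280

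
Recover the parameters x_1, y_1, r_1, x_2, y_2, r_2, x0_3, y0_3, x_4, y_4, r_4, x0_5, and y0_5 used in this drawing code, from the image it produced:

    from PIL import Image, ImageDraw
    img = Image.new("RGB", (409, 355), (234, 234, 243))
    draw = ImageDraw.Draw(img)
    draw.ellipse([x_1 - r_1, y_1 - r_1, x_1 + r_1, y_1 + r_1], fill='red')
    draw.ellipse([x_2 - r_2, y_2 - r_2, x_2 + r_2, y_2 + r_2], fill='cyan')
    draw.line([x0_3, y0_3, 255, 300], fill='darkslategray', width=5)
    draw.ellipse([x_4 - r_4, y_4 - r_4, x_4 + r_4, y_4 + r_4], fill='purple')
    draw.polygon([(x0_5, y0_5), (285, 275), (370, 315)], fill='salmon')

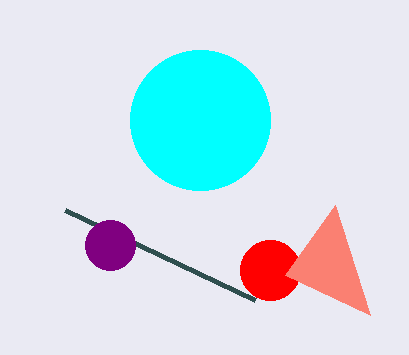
x_1 = 270, y_1 = 270, r_1 = 30, x_2 = 200, y_2 = 120, r_2 = 70, x0_3 = 65, y0_3 = 210, x_4 = 110, y_4 = 245, r_4 = 25, x0_5 = 335, y0_5 = 205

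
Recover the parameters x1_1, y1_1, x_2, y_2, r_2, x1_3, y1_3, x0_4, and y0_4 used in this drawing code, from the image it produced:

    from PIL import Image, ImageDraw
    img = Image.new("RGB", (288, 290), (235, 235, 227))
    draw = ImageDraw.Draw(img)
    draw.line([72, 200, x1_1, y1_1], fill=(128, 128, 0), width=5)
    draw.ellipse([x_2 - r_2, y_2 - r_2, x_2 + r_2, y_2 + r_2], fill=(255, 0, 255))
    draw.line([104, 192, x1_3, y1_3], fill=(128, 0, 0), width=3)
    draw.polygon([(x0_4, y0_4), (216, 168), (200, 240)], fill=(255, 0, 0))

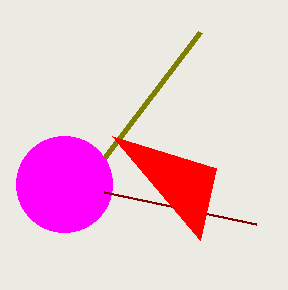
x1_1 = 200; y1_1 = 32; x_2 = 64; y_2 = 184; r_2 = 48; x1_3 = 256; y1_3 = 224; x0_4 = 112; y0_4 = 136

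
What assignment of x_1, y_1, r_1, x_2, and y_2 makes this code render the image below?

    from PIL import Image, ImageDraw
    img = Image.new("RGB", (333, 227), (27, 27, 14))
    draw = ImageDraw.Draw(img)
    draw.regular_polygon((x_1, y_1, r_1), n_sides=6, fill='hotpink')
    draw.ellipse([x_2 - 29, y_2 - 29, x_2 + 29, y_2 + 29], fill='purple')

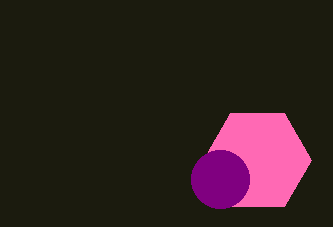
x_1 = 257; y_1 = 160; r_1 = 54; x_2 = 220; y_2 = 179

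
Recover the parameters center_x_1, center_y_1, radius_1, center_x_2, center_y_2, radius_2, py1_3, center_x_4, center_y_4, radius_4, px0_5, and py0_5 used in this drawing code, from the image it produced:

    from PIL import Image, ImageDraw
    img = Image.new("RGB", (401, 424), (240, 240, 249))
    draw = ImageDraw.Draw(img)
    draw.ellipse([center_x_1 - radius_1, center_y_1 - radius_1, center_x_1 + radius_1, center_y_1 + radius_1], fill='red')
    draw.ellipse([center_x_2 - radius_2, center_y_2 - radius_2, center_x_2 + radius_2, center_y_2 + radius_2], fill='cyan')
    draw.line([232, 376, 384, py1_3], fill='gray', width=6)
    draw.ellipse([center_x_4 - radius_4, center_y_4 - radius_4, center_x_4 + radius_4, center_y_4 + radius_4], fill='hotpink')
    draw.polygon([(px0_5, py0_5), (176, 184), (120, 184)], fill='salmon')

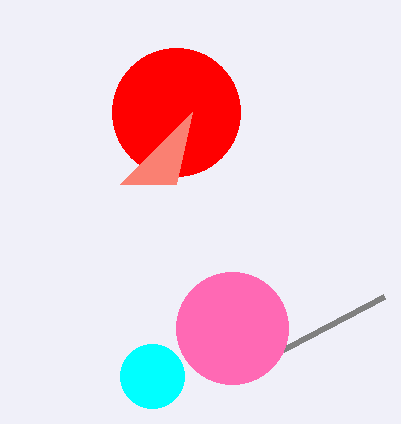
center_x_1 = 176; center_y_1 = 112; radius_1 = 64; center_x_2 = 152; center_y_2 = 376; radius_2 = 32; py1_3 = 296; center_x_4 = 232; center_y_4 = 328; radius_4 = 56; px0_5 = 192; py0_5 = 112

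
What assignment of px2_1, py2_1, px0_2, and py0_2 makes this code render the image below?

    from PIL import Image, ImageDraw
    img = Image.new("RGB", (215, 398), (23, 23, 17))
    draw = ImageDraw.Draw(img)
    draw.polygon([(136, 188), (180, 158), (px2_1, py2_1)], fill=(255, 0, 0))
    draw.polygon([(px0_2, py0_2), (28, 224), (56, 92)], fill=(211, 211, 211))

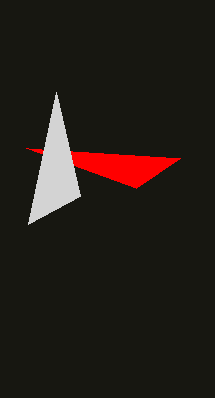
px2_1 = 26
py2_1 = 148
px0_2 = 80
py0_2 = 196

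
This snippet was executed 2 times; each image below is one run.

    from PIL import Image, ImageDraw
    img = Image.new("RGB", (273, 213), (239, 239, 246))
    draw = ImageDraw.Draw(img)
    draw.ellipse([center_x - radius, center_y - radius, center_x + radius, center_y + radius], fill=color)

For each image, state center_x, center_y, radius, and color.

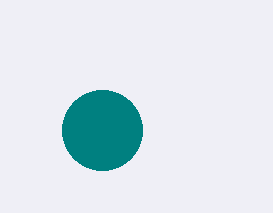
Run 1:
center_x = 102; center_y = 130; radius = 40; color = 'teal'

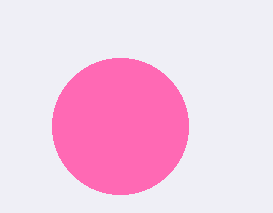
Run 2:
center_x = 120, center_y = 126, radius = 68, color = 'hotpink'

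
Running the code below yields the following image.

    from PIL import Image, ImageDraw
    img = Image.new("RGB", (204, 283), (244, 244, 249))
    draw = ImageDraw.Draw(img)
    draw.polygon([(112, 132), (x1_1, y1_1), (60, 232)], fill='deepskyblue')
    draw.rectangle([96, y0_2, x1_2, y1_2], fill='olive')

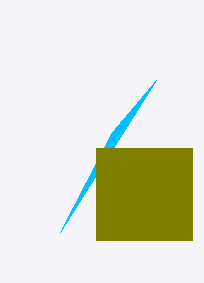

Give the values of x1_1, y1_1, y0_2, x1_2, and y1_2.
x1_1 = 156, y1_1 = 80, y0_2 = 148, x1_2 = 192, y1_2 = 240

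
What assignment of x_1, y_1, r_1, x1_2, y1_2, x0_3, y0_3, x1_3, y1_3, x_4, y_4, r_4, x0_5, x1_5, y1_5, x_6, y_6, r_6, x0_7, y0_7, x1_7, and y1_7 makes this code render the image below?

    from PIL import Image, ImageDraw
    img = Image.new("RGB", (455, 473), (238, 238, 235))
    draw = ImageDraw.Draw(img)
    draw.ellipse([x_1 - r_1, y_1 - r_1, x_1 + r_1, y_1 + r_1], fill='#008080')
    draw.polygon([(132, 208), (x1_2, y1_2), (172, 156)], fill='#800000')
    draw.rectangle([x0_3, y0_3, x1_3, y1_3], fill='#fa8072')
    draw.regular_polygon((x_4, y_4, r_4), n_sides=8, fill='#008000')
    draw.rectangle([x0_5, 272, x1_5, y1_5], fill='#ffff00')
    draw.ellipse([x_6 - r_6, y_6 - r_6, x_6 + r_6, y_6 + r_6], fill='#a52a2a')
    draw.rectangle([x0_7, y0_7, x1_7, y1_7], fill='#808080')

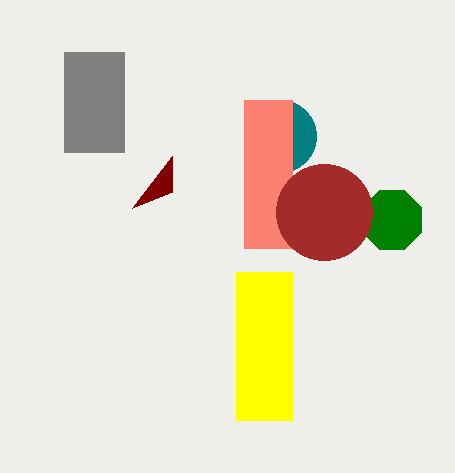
x_1 = 280
y_1 = 136
r_1 = 36
x1_2 = 172
y1_2 = 192
x0_3 = 244
y0_3 = 100
x1_3 = 292
y1_3 = 248
x_4 = 392
y_4 = 220
r_4 = 32
x0_5 = 236
x1_5 = 292
y1_5 = 420
x_6 = 324
y_6 = 212
r_6 = 48
x0_7 = 64
y0_7 = 52
x1_7 = 124
y1_7 = 152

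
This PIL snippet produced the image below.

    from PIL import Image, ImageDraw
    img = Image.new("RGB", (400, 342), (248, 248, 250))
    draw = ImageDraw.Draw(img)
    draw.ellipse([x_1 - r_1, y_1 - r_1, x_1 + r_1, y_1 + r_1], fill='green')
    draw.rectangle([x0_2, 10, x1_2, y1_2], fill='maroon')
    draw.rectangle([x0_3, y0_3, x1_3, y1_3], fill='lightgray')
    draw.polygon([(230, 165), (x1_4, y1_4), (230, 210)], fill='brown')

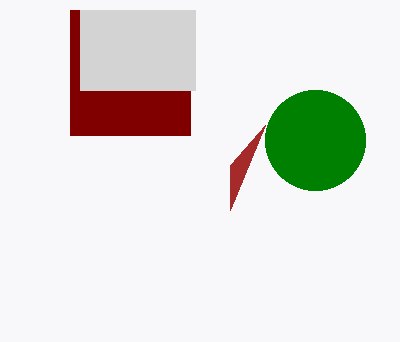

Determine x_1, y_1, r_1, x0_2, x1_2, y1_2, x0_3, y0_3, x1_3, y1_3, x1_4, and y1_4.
x_1 = 315, y_1 = 140, r_1 = 50, x0_2 = 70, x1_2 = 190, y1_2 = 135, x0_3 = 80, y0_3 = 10, x1_3 = 195, y1_3 = 90, x1_4 = 265, y1_4 = 125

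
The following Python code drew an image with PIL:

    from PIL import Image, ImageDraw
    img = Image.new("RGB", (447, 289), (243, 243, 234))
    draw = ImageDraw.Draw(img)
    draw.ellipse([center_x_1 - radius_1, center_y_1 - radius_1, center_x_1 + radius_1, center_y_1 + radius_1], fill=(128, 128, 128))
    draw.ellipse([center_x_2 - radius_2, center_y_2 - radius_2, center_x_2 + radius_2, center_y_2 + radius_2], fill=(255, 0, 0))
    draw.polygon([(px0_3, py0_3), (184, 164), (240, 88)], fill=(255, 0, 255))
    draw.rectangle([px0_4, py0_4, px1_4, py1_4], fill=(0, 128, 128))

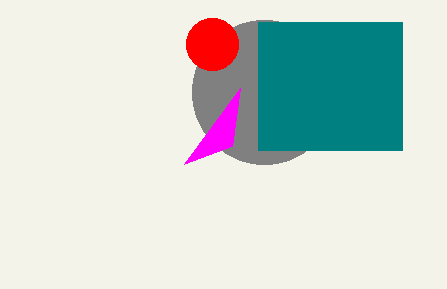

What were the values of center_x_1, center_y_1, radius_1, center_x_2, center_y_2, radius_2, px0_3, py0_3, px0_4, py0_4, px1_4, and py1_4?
center_x_1 = 264
center_y_1 = 92
radius_1 = 72
center_x_2 = 212
center_y_2 = 44
radius_2 = 26
px0_3 = 232
py0_3 = 146
px0_4 = 258
py0_4 = 22
px1_4 = 402
py1_4 = 150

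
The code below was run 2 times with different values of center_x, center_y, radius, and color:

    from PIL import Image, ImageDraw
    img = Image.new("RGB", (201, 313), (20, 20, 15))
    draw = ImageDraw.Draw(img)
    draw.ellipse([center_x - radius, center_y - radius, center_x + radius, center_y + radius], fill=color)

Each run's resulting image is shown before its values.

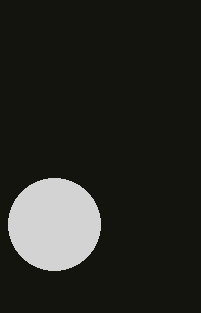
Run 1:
center_x = 54, center_y = 224, radius = 46, color = 'lightgray'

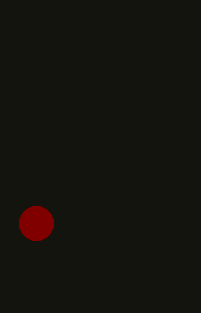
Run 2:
center_x = 36, center_y = 223, radius = 17, color = 'maroon'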